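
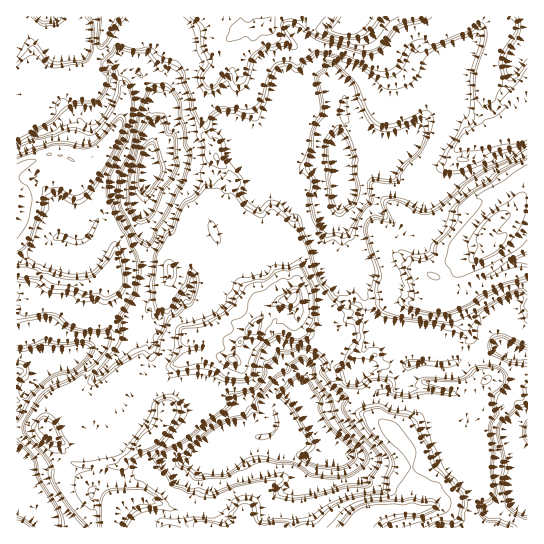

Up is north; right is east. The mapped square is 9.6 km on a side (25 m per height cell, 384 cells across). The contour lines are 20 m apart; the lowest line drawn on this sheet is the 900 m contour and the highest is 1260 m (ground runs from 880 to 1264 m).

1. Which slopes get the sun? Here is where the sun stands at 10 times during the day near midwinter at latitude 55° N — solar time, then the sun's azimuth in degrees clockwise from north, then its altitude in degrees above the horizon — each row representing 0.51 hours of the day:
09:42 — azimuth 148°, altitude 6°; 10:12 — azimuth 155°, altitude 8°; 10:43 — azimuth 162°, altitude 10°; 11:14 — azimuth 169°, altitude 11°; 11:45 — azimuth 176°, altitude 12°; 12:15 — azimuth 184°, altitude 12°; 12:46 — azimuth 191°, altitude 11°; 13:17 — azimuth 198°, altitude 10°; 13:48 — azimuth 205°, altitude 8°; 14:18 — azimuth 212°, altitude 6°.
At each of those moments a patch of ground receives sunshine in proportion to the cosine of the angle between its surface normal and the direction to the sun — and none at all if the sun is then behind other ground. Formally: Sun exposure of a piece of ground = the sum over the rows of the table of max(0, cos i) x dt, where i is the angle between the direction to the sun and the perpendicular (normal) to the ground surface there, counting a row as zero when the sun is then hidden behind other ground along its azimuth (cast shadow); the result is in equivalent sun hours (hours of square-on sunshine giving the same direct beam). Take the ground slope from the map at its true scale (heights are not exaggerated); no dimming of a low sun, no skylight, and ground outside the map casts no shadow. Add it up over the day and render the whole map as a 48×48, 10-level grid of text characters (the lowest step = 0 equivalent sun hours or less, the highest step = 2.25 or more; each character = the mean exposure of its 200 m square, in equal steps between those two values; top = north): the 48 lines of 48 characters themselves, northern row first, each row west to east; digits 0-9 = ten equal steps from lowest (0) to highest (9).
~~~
320023444743333465323322488330233655996343463313
332333334433333344333345324857657647444347853344
212333247754543333334347853479996574465885323463
110110037578754435533485444799899844546433313543
121000132234468632235444897548878545444333323321
333233333313444532375535445363665775443333333201
333333335212687446855535333323364455543333333413
333455563223555554434344333323445344333333344233
333366641135443443588664333333435433344333355323
334511100034783455645653333363234644675332220233
342000000356545435333343333445733688643331013333
300000002565535334123333333436553344322321333445
000121024754433453233333333533353333202314566410
123333336664233324523333334432333332013234431000
344333347553111223541333332133233100133455200013
324543474431000122023333333233233000333321000233
334886743320011100112333333432222410122200013321
333347532211111113332010023232001121000000232113
346333343100011133333201102222011014310123320234
354333433100101333333333311212212113433212213445
354455523210010333433333332210014433233103234354
653211132111013333433333333122123533221133332554
312333321122222333333333211223333533100233368666
000011101333332353333321000123333444322333555410
885200013334235454332000112112333233443333443368
445776554644334623332122101211223233343333337898
333445778664344303321233234331133333223333688853
456643334553474012101323685333113575688789886334
886674334333431100023204345533312358999986533334
334358998433312111332354754533223333333466534643
578878742432223455333568679633354333333333444477
653331012300022112321354799973463233333334320003
022100013013233567656357557745744533432222100000
421000030233335766776644877542111012110000011133
410002202333333333457787575677200221113431234644
100233333333300233348876212477632100000113335543
301333333333322133354553311234320000023333332358
010133333333234534888853330255654221013333445662
333123333331036459964344331126666533312333234532
677513333320265698433333233012578853321333332235
778763333315998763322211112200025774332233333234
366533221136433432210000000000000135333233334233
343433344543301000000000011000000012333013333333
346533332100130000000000332100000002333201332433
336654330011012000001123200000000000001220334223
333674433446633321121012101110000000000133367302
023457433357653310011220011101102334678645310100
103345743463333311002310000012033478767997321002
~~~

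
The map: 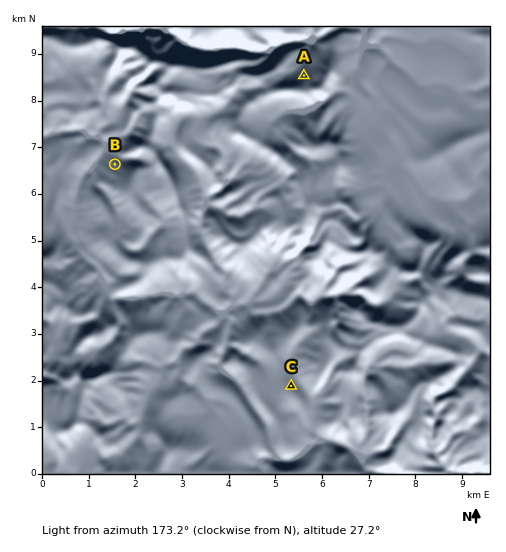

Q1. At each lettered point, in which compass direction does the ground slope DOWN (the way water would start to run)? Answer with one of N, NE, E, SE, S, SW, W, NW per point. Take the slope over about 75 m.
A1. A N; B NW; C NE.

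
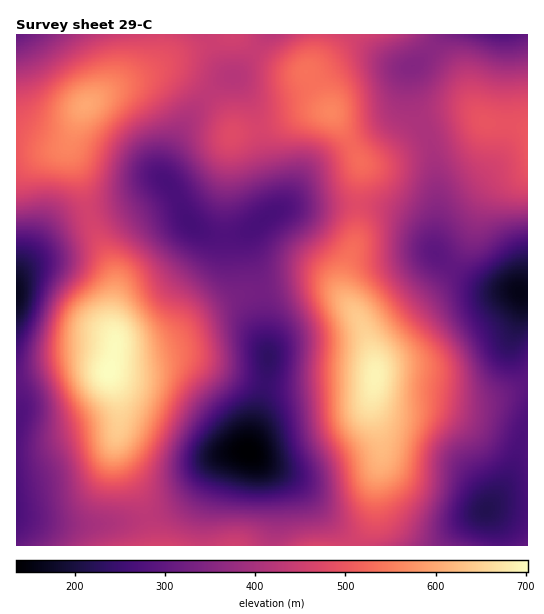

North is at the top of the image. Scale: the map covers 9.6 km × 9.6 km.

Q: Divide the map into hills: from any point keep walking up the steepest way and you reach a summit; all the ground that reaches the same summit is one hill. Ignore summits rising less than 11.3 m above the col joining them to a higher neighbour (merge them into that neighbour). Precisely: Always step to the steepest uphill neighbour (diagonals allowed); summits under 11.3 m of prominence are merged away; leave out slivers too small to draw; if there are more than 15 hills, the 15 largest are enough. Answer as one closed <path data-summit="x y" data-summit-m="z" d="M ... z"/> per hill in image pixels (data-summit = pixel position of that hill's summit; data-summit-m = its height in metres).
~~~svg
<path data-summit="375 376" data-summit-m="691" d="M367 205l-81 2-21 11-14 11-3 6 0 12 12 38 4 48 4 18-1 28-19 73 15 15 9 20 3 14 0 30-3 14 227 1 1-10-3-9-10-18 20-26 10-27 6-23 5-5 0-135-14-3-19 0-20-7-22-14-18-17-7-16-11-13-22-12z"/><path data-summit="109 371" data-summit-m="702" d="M165 181l-10 2-32 20-37 10-24 9-19 18-27 36 1 241 46 8 34 0 49-7 19-7 17-10 11-12 16-22 10-9 8-4 21-3 16-59 4-23 0-18-4-18-3-40-13-46 0-12 3-4-18 4-19 0-17-6-9-8-11-24z"/><path data-summit="86 105" data-summit-m="600" d="M209 34l-193 1 1 240 26-35 19-18 24-9 37-10 41-23-1-7 2-10 19-38 23-29 16-15 9-5-9-8-4-7z"/><path data-summit="331 112" data-summit-m="560" d="M442 34l-176 0-2 2-29 41 10 15 11 24 9 45 10 30 2 20 16-5 84 0 18 5 22 12 11 13 7 13 2-28 0-34-2-26-7-25-15-29-4-35 2-5 17-14z"/><path data-summit="527 140" data-summit-m="501" d="M527 34l-84 0-15 19-17 15-2 4 4 35 15 29 7 25 2 26 0 34-2 16 1 16 17 16 25 16 17 5 19 0 7 3 7-1z"/><path data-summit="231 135" data-summit-m="478" d="M234 77l-7 1-10 8-28 31-21 39-5 17 1 7 13 17 11 24 9 8 17 6 19 0 14-4 29-20-1-20-10-30-9-45-11-24z"/><path data-summit="162 545" data-summit-m="461" d="M247 451l-14 2-14 5-10 9-16 22-11 12-17 10-19 7-49 7-34 0-46-8-1 28 255 1 4-15 0-30-3-14-9-20z"/><path data-summit="527 545" data-summit-m="301" d="M513 505l-20 1-6 5 10 16 4 19 26 0 1-39z"/>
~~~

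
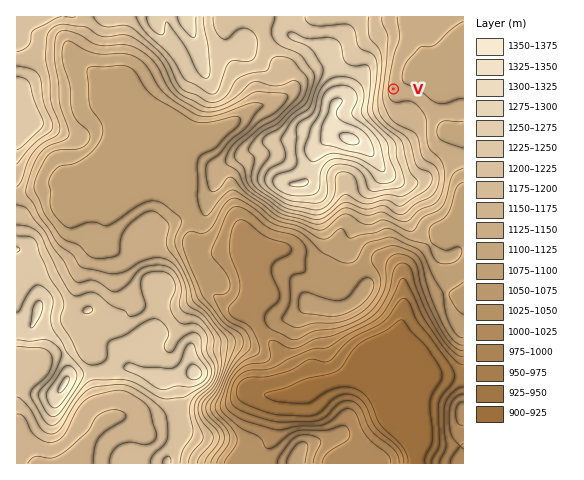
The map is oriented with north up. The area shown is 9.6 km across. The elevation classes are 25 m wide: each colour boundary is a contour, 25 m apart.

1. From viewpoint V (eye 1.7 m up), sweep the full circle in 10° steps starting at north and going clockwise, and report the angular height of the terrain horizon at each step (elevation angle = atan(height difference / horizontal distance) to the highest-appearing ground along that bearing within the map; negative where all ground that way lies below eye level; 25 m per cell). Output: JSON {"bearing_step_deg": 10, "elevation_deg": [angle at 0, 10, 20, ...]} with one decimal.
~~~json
{"bearing_step_deg": 10, "elevation_deg": [1.4, 0.4, -0.3, -0.2, -0.2, -0.4, -0.5, -0.5, -0.5, -0.5, -0.4, 0.1, 1.1, 2.0, 2.6, 2.8, 2.9, 4.2, 5.9, 7.3, 8.5, 9.4, 9.6, 9.0, 10.2, 11.5, 12.3, 12.8, 12.9, 12.6, 11.9, 10.7, 9.2, 7.2, 5.0, 2.8]}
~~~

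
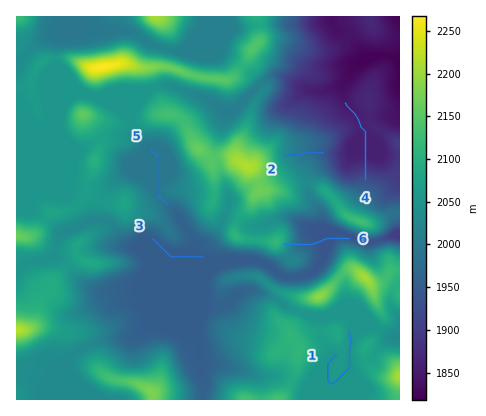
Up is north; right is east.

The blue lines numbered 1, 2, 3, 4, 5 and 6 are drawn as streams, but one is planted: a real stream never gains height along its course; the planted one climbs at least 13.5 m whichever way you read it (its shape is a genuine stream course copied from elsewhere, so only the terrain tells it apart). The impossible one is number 6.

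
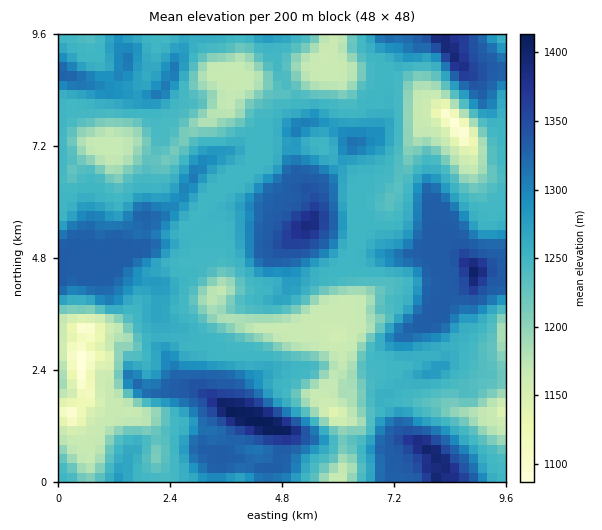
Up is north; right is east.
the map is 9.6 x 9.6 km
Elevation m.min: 1085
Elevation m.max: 1415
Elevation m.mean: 1260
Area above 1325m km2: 16.2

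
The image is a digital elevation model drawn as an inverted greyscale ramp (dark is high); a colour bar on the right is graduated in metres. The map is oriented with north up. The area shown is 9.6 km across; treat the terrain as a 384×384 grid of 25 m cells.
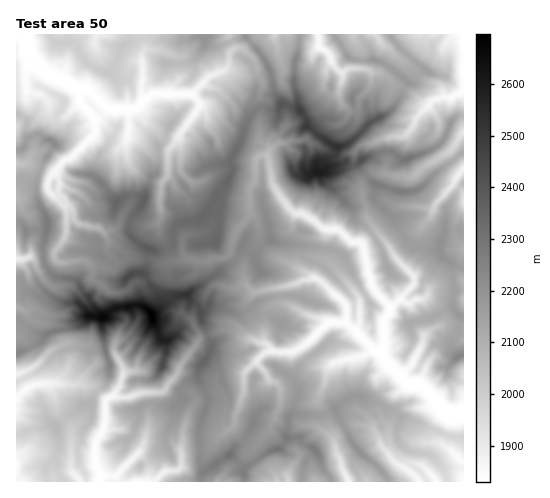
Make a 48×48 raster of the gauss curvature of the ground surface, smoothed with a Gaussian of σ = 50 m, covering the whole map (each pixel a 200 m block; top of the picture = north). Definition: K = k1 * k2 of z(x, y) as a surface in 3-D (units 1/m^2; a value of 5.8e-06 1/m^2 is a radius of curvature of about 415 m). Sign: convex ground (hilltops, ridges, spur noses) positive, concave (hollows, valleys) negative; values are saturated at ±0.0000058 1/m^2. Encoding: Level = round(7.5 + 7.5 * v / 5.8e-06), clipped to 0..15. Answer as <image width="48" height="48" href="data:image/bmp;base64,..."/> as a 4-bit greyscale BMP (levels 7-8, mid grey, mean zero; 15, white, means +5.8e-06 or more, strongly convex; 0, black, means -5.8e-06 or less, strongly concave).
<image width="48" height="48" href="data:image/bmp;base64,Qk32BAAAAAAAAHYAAAAoAAAAMAAAADAAAAABAAQAAAAAAIAEAAATCwAAEwsAABAAAAAAAAAAAAAAABEREQAiIiIAMzMzAERERABVVVUAZmZmAHd3dwCIiIgAmZmZAKqqqgC7u7sAzMzMAN3d3QDu7u4A////AGh3eJhnZXaViBd4aWmGm4eIyViIh1SXeYl4eIaHZo9qjJeJh3eIdXd1mIh5mWqHhXeHd4h3iGJW9Xd3hYZpdmW3p3d5h3d4iJh4eFZpipuIjXZ4mIh6uZq3h5eXiHeWqHeHh4d4qnd3Vod3h1d4R4Vlindoh4l4eGd3mIZ4Wjh3d1iIeHh3dZZ3hHd4h3hHaJeIdni3Z2iHeJiIh4l4h5eHd4d3eXp5mJd3d4eF3Id3h3eHdoiHeHdml4eId4l4d3mneIibZ3pWZ3h3iHiIdniJd3h1ZtV3ZTi2d4cGkKl5eHhoiIR5Z4d3iIhk2GV6iqlqlniGYfKFaGh4iHdpd4h3eHW7eHiINmV3d4d63ElIWEaHdn9pd3eFeXe1d4ZYu1eZiHep8WhviXyXdnYfg3Zul4mIcWaOO/dmiIlg9tlwZrhod3sHXWZ3iHNHX4aXn5OZaGhwPZZ4iFqJh28rhWhobJRXiEqlZYiHi4ey9nV2yn0Ih2lq2HaPqIeHZ9t5dnd5MXe2hmiTl3JId3hmiPZkY3aIjFcqZpeIiH8fim33h42ZiIdniJVNFJuXe2eGeVd3elZlImLDbnJ2eHd3eFis5njie6lmhpd3Rdl2mGh2RaWneHiXZpipV5OiBpmHdoZ3uGVrlIZ3d/aHh3Z3eJp0qGGKgz2neqaFiGt3T3dJl4Y5h3qIiWt3p5eIr0R2drRXV3Z3mKp3eId6iHioiVdoeJlrqqWHd6pDx3d3dnRIdoeXZod4hmh4eHiHlnZ4h49Hq5eHd4end3iHV3d4h3d3jHd3mZd4iJKHOVeHd3eWd5hud4dZd4dYml52eHd4h3hpiqqleJiHeHeHiJiIhopaJHQnd3d4eldrg1aHV1d4h3h3eHd3cekI2rV4d3dne3qLoW92p3d2V3eHd3iIa5maZWmHh4qHhnaHbGd5p4ppp4h3h4h3kJaXiZSHd3OopodbZ6d3mE2qh3d3aHi3qYaHKId4eIeGl3cvlnhzaHhluYl4h4dadmaSh5mWeHiJUJdYVJiZx4cHWUiXmHdVer2YiJKIh8iHnIgZivmHhqeLdat3aXeWfpe6lkeYd2eHaFdedqdWeHiEeHiHdXl3aYbGSD9XfKh2UbeAx2eGp4h1pohmeIemZ8hyh5c1hnd3j3hf9mekeYeWbHfpeIhniQ53pVumiXaHcpWHZXaHaJZ2WId1iHd3ItJIeVaIiHeIXWh3aKeGuWh4yYiXdoiKrHx4p6qHaofG9LZ4aGeFhXh3h4Z4eoZmdsaIdmSqZ4VlcnmZfHiHZld4h/SXdnd48Ld3eVlcV3int3d3eFd3mrZ3h2L1eJdkd3hyfKWIhWeHaHe3d3iHh4ZYdNGJeHm02GeNWJd3hciJg3Z4d3mIh5eIiXloh4VkiHh73Lh2d3O16Id3eXd3d4mJhmZ4pneJhFVmBUd1eHmXeId3eXd3d3l5h4Z3WphXe8n7nzTXd2hnhndplneYiIdneIiYeZmGd0mkNYd5aIh7Z3eJeIhYhoVoaWnJINRmpnlLqJc7mYd3eA=="/>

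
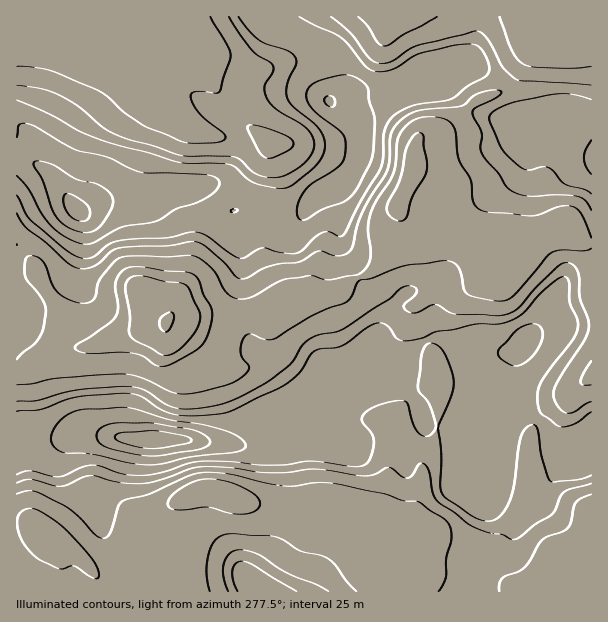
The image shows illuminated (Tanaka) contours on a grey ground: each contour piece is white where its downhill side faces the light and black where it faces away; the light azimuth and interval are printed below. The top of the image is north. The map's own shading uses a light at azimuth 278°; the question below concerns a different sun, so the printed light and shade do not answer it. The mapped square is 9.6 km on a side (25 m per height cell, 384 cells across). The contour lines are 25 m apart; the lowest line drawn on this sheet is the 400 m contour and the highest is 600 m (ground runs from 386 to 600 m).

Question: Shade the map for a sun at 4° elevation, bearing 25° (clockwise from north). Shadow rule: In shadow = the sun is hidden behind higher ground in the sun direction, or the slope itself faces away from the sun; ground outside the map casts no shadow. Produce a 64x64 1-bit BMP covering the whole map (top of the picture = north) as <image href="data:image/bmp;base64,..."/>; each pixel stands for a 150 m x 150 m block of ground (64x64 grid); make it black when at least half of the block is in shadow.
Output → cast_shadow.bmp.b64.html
<image width="64" height="64" href="data:image/bmp;base64,Qk0+AgAAAAAAAD4AAAAoAAAAQAAAAEAAAAABAAEAAAAAAAACAAATCwAAEwsAAAIAAAAAAAAA////AAAAAAABgAB/8AAAAAkAAP+AAAAAEAAA/wAAAABgAAD8AAAAAMAAAPAAAAAAwAAA4AAAAAAAAAMAAAAAAAAAD8AAAAAAAAB/wAAAAAAAAD+AAAAAAAAADgAAAAAAAAAAAAAAAAAAAAAAAAAAAAAAAAAAAAAAAAEAAAAAAAAAf/gAAAAAAAD//gAAAAAA////AAAAABz///+AAAAAHv///8AAAAAf////8AAAAB3//8P4AAAAAR//AHgAAAAAAf+AAAAAAAAB/8AAAAAAAAf/4AAAAAAAA//wAGAAeAAADwAA8AD8AAAAAABwAf4AAAAAACDB/wYAAAAAAcH/BwAYAAAAAP8HADgAAAAAAD4AEAAAAAAAPAAAAAAAGAA+AAAAAAAAAA4AAAAAAAAADgAAAAAAAAAOAAAAAAAAAAwAAAAAAAAAAAAAAAAAAAAAAYAAQAAAAAADwgHwAAAAAAf///wAAAAAB////gAAAAAP////AAAAAA////kAAAAAH///4ADAAAA////AAOAAAB///AAAwAAAP/8AAAAAAAD/8AAAAAAAAP/AAAAEAAP8/4AAAB4AD///AAAAPwAH//4AAAA/gAD//AAAAD/wA/8AAAAAH/4f/gAAAAA///8AAAAAAD///gAAAAAAPx/8AAAAAAA+D/gAAAAAAHwAAAAAAAAD+AAAAA=="/>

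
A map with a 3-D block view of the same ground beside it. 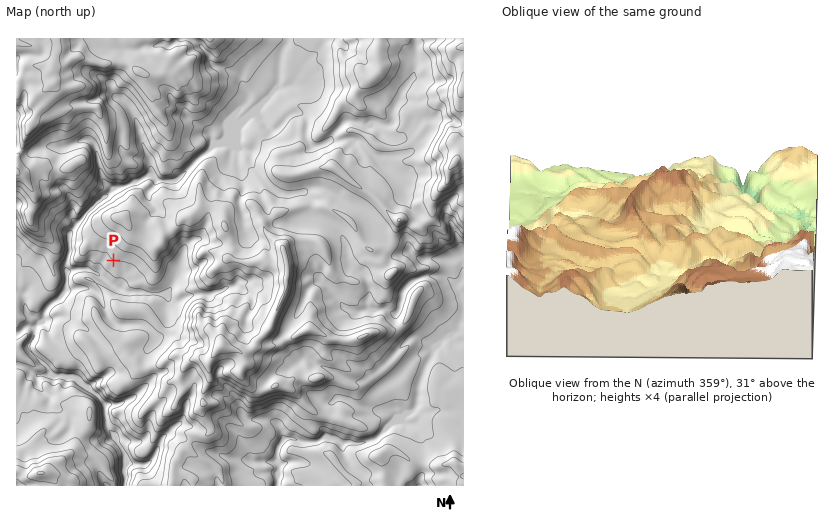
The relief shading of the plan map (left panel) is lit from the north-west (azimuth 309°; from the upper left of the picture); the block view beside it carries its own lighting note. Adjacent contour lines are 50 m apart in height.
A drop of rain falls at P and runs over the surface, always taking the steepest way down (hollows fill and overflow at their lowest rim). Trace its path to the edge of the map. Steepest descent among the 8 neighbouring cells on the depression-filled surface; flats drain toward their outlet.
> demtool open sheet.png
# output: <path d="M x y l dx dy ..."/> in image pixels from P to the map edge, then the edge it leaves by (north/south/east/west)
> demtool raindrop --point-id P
<path d="M113 260l-3 4 0 4-8 9-13-7-15 0-1 1-5 0-1 13-1 1-2 8-8 8-3 1-8 10-2 7-8 8-1 10-5 7 0 5 4 5 15 14 1 4 6 5 7 0 6 2 6 0 13 11 7 2 10 11 1 2 1 20 5 8 7 7 0 3 7 11 0 31"/>
exit: south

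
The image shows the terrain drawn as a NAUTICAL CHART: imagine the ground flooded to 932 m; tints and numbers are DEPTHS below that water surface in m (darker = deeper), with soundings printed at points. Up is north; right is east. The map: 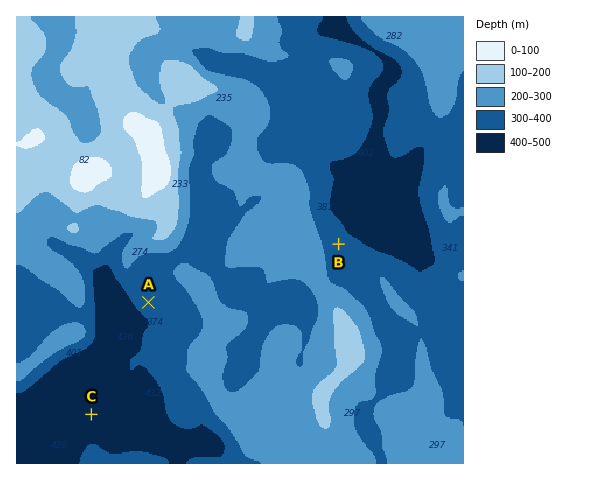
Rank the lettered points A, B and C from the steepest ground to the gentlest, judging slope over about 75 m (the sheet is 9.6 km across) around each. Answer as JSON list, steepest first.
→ ["B", "A", "C"]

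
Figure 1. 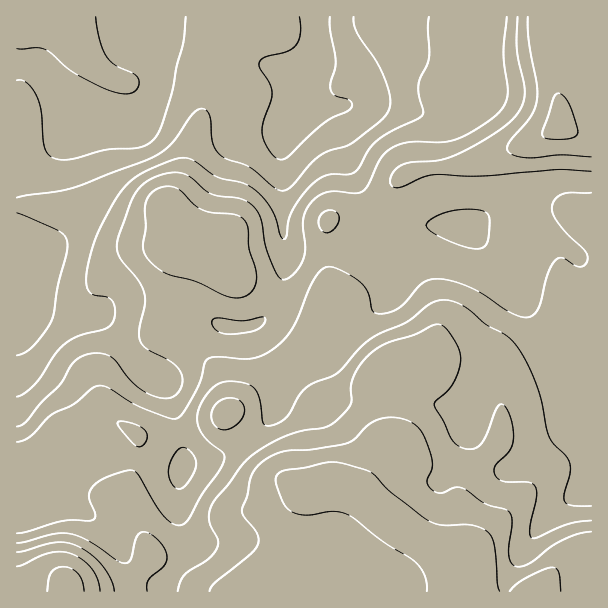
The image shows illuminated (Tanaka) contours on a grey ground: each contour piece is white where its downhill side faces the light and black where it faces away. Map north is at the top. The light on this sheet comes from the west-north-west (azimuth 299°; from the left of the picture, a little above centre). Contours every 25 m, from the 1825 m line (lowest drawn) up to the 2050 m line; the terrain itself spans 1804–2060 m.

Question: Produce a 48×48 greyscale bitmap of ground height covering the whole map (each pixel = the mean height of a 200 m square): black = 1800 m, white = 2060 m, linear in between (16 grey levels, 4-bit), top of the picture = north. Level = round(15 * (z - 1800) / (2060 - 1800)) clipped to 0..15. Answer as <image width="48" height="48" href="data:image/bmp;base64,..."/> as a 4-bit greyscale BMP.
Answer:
<image width="48" height="48" href="data:image/bmp;base64,Qk32BAAAAAAAAHYAAAAoAAAAMAAAADAAAAABAAQAAAAAAIAEAAATCwAAEwsAABAAAAAAAAAAAAAAABEREQAiIiIAMzMzAERERABVVVUAZmZmAHd3dwCIiIgAmZmZAKqqqgC7u7sAzMzMAN3d3QDu7u4A////AN7v/uy7qqq7zM3dzMzMzMzN3u7t3e7tzN7v/ty6qqqrvMzczMzMzMzd3u7u3N3d3N3u7cuqqqqqq7zMzMzMzM3d3u7uy7zd3bzNzLqqqqqqqrvMzMzMzd3d3u7ty7vMzZqruqmaqqmaqrvMzMzN3d3d7u7ty6q7zIiZmZmaqpmaq7vM3d3d3d3d3d3dy6qqu4iIiZmZmYiaq7zN3d3d3d3d3MzMy7qZmYiIiJmZmYiJq7zN3d3d3d3czMzLu7qZmIiIiJmZmIeImrzN3u7u3d3MzMy7uqqZiIiIiImZmHd4mrvN3d7u3dzMy7u6qqqpiIiIiIiJiHd4iavM3d3d3d3My7uqqqqZiIiId4iImId4iZq7zMzMzN3My7qqqqmZiHiIiIiJmIeImZmqu7u7zM3Mu6qqqqmYiGeIiIiZmIeJqqmZqqqrvMzMuqqqqqmYiFZ4iIiYiHeJq6qYmaqqu8y7uqqqqqmIiFVneIiId2d5qqqYiaqqq7u6qqqqqpmIiEVmd3h3ZmZ4mqmIiJqqq7qqqqqqqpmIiERWZ3d2VVZniZiIiImaq7u7uqqqqpmIiDRFZnZlVVZniIiIh4iJq7u7u6qqqZiIiDNFVmZlVmZ3d3d4iHeImru7u6qqqZiIiDM0VVVVZmd3dmZ3eIh4iau7u6qZmYiIiDMzREVVZnd2ZmZmeIiHiJmqqqmZmIiIiDMzRERVZndmZmZmd4iId4iZqqmYiHeIiDMzRERFZmZmZmZmZ4iIh3eImZmId3d4iDMzRERVZmZmd3dmZ4iIh3d4iIiHd3d4dzMzNEVVZnd3eId2ZniId3d3iId3Znd3dzMzNFVWZ3eIiIh2ZneHd3d3d3dmZnd3dzMzNFVmd4iIiId2Vmd3ZmZ3dmZmZmd3dzMzNEVmeIiIiIdlVWd3ZmZmZmZmZmd3dzMzM0VmeIiIiIdlRWd3ZmZmZmZmZmd3dzMzM0VWeIiIiIdlRXd3ZmZmZmZmZmd3dzMzM0RWeIiHd3dURWd3ZmZmZmZmZmd3eDMzM0RWeIh3ZmZURGZ2ZmdmZmZmZmd3dzMzMzRFZ3d2VVVDNFVmZnd3dmZmZmd3dyIiIjM0VmZlVEQyI0RVVnd3d3d3d3d3dyIiIiIzNFVUQzMiIjRERWd3d3iIiIiIiCIRESIiIzREMyIhEiMzRWZ3d3eIiZmZmSIREREREiMzMiIhESIjNFVmZmZ4iZqqqiIRERERESMzMiIRERIiI0RVVVVneJqqqiIRERERESIzMyIhERESIjRERFVWZ4mrqiIRERERERIzMyIhERERIiNERVVVZ4mqqSIRERERERIjMiIhERERIiNEVVVVVnmqqRERERIiERIiIiIhERESIjNEVVVVVnmqmREREiIhERIiIiIRERESIjRERVVVZ4mZmRERIiEREREiIiIRERESIzRERVVVZ4mZmSIiIiERAREiIiIiIRESMzRERVVVZ4mZmSIiIiEQABEiIiIiIREiMzRERVVVZ4mZmSIiIiEAABEiIiIiIhEiMzRERVZVV4mZmQ=="/>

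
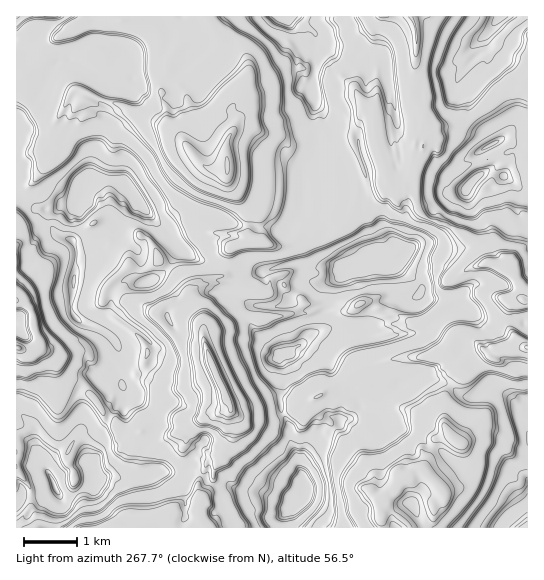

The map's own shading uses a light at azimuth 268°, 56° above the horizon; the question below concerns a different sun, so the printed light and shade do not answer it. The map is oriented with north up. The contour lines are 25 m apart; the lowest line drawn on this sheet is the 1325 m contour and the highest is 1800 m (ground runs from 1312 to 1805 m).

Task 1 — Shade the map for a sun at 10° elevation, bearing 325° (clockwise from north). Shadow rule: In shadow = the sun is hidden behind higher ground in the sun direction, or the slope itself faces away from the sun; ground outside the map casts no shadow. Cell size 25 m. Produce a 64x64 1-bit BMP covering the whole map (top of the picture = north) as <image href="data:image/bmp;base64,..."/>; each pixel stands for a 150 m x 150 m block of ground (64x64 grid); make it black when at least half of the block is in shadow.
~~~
<image width="64" height="64" href="data:image/bmp;base64,Qk0+AgAAAAAAAD4AAAAoAAAAQAAAAEAAAAABAAEAAAAAAAACAAATCwAAEwsAAAIAAAAAAAAA////AAAAAAAAAAABAAIP/gAAAIPwAA//AAAAgfgAx/8AAACf+AHDfwGAAB/4AMB/yYAAf/gAAD9AgAB/+AAAPkGD4H/4AAA/wcfEH/gAAP9h4AYP+AAB22CABx/gAADbYAAD/+wAABoHAAHf7gAAGgcAAH1HwAAaA4AAFQPAAAVjgAAQAAAAB/8AAAAAAADn/wAAAAAAAf//wAAAAAAAf3/gAAIAABg/++AAAoAAeB8aAAAv4AAAB4gAAD/wAAAAAAAAf/gAAAAQAABX/AAAABAAAAHwOAABMBAAADh4AAO0MAABiBgAAy4AAAeAAAGADgAAgAAAA4AOAQCAIQABjAcBwAJz8AA5hQBgD//8AHGBAAA///8AAIAAAB+P/8AAgAAAAAH/8AACAAAAAH/8AABAAAOAH/wAAAAAfcAHsAAAAAD8wAGAAA+AA/xAApYAB8AH/kAAP4A/wAo+QAA/wB/+ADxAAD/AD/wAFAAAH+wHwAAWAAAfkAPOABbgAB/AAewAF8AAB/AA4AAXQAAG+AAAABMAAAT4AAAAAwAAAHwBAAADAAAAP4BgAANgAAgPAAAAAkAADgIAAAACUAAOAAAAAAJwAA4AAAAAAhgAHwAAAAAAAAAfAAAAAAAAAD+AA8AAAAAAP4AH/wAAAAQvwAH+AAAAAC/gAAAAAAAAJ/AAAAAAAAYHsA=="/>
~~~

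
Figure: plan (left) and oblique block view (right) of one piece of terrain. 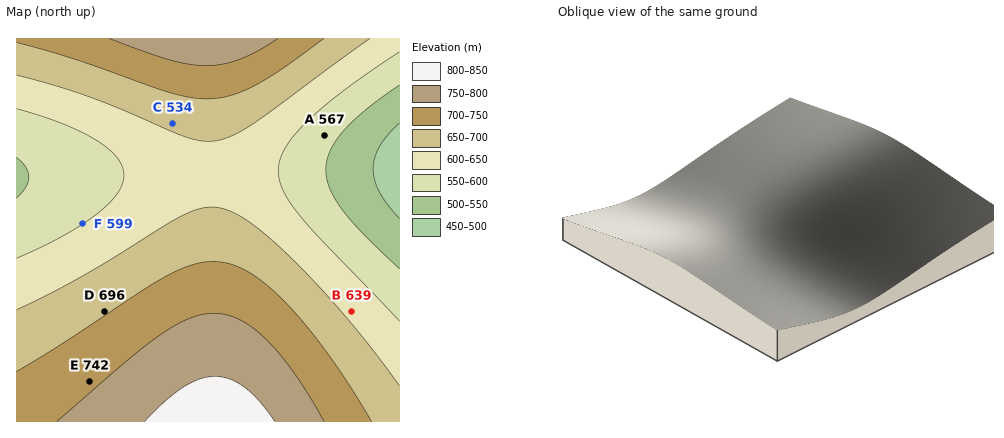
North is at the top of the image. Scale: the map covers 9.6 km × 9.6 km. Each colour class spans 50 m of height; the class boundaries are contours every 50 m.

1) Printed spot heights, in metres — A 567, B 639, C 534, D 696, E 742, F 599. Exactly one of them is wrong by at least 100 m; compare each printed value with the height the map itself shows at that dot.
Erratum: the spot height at C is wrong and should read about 659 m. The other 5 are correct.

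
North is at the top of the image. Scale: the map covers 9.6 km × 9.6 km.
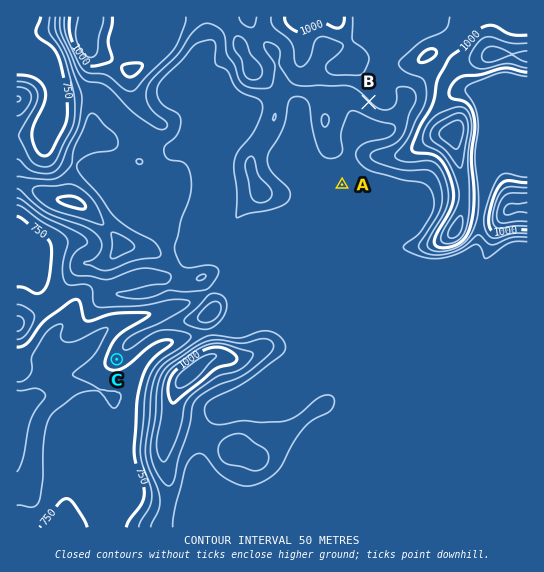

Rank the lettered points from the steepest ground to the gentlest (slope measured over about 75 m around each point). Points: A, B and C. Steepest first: B C A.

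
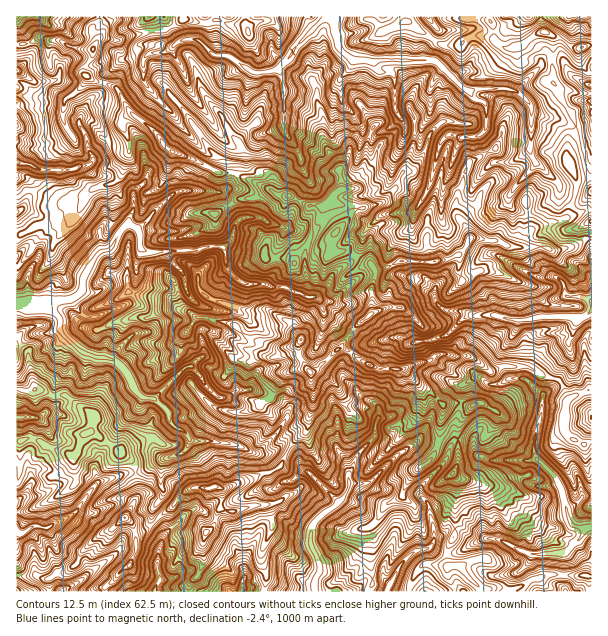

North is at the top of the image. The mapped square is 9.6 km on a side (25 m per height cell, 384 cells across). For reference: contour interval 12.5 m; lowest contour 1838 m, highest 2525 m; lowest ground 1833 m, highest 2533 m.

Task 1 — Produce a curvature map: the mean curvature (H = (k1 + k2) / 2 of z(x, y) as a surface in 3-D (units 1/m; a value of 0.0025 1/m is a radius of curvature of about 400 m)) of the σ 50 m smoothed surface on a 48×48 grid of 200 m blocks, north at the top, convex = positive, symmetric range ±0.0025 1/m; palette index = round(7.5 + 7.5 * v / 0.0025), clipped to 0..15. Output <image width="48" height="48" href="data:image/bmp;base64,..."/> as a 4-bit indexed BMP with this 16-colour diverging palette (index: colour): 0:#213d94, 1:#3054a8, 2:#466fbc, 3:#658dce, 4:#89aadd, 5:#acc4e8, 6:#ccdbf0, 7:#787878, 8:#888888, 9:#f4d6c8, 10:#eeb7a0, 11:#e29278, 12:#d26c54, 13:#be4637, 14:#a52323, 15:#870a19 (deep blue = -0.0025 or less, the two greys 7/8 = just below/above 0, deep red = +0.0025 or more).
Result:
<image width="48" height="48" href="data:image/bmp;base64,Qk32BAAAAAAAAHYAAAAoAAAAMAAAADAAAAABAAQAAAAAAIAEAAATCwAAEwsAABAAAAAAAAAAlD0hAKhUMAC8b0YAzo1lAN2qiQDoxKwA8NvMAHh4eACIiIgAyNb0AKC37gB4kuIAVGzSADdGvgAjI6UAGQqHAFWkWd6FYIqnZlaoh1iFa2TIZoe6q7ikiZyrwzf8tGKLaYO6VXV5mlKbaopkUnzMzVtXqWJvYIiqeEbHS4RZelkMupqbu1dlWluEnJkawXasd2bGlzWHiXlwGXSMgSVFWTiXiNxYxTl9lmeLlSrKmIS4ZtcxCKiIdlESdZvKikONxGdcVifKu5SLOYhai4mZVMylJVWtZdYlmsh3llFId7VtCphYl4pUe0nLoLpsk31VZlnN2Ykza8vIF5Z5iJujaYZoyBiIuRr//oUgv+OjdVWwyGeam4aAtLWnilQ3eHeWpd25FQaxg1upD/uZmawzi5ZnqEqIhlmEhpeM8D+xTwTfsOdmZEMcS4eJqWe6dUFZuGIk0spWCfMX14cGRmHJa8mmeYmZid8CESaWiccMgH5RineKqYHou5tJqZdZimA5mXZmebY8tZu2WndIa4DKhgA4V6p1XgmZi7mMGMgq9gOaTFo3+6CMhYxHq6mYRxZ66nvIM9krhTlKbovtp6J7hbyqp4p0M32uAWZ4SMdcI0ppuGeXiqFKu3uWo4yCbgTwr0V4c/aTRnesY0VCFAmqalqGtXpDqOAHy3pHq+xDj//4OGRtq7yJSniFhDJGiI9ALKq7akrG/Gh9/e3XaYiHKqx1RIV5qZuSyph5rlPtMTgAObd4VpilW8RVaveiM1/wZohkXsJ6pkFXcCyXtNmITXvEilvcxkOq/cVoqJJ3/Xd/zkRFMRNXNVVWl8Q3aJ3jFYrNqbSGTu34UCEyWISJtmVlRFrXiKwM3Ji2sgFne1e3C8iGiIljRGlXtJJpZnsvWRAABpeWfTtVM+1Vi/3yqIe3hF2pW/KPQCul7HpLaZEhU4m7yRME5cHKdTpcV3j78N3qqnqFjXz//qhZQpWMWWl6h0NOAgAAIInHiXmqa2ZjR5tTjcv7x6d6mHkeLf/6lBnbZ3mmSnVXlly7p4Z1ipqIqkdSN5g4+Q5wFnebc5lmpGl1p5mHVVeIi5Sh0I396xALp4homSRS47h1dHd5qYeYiYbC1Aq5muyJucuXituAtLenRtdmmKiambugf3AAEWerySTLpmqnNceKccmEpaqmi3e4RsiY2qp6VxeIeHecClwruDlGqCAgECqMUrSOuJi5sXvbamPdKh9zV4NqpqvLrQeuCN/Ud1aIkqZ8SaGpiB7LpkialpmHxop7GvcohaZ3JYtMV/gp4GIpx1eJl1d40La2j4NrSYlkCZtZSzoI50lQ6EaImGhrgmmr51LmW2jZCZpnG/E9LtzB21Zmp5hqlHeNVRyDyIXZGoxR18D5O3ZTzDWZl5iK2TXnUdo7h7TIFZo41rDJO5JGUjmKmqRTO7rlK8crdaWLOssnd3StWSimWGupVCm0jpR4K7OLuUEiabuFZmd3smZ6mpSWa3W1NrZHRnT4EijnJdp0REQzFKlneIaEl9a62dalZTKQZ52WcolHuah4rLppqqd4zl25OJt5q8YlmZxnxUlWWbmLo2eJZ4zaaFZFZ7qnWI3bupq8hlVoyom6KqqMmldkeA=="/>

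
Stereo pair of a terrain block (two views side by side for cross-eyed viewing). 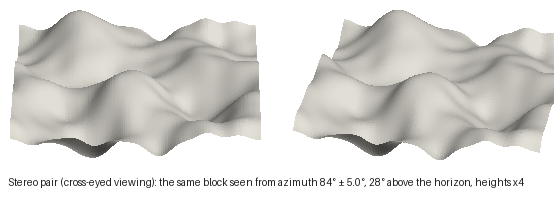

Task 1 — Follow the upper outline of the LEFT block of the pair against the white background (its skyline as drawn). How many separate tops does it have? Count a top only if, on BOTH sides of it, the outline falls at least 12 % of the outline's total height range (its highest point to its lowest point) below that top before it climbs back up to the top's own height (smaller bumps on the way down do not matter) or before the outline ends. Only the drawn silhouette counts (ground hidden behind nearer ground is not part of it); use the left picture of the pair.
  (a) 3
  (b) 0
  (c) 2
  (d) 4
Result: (c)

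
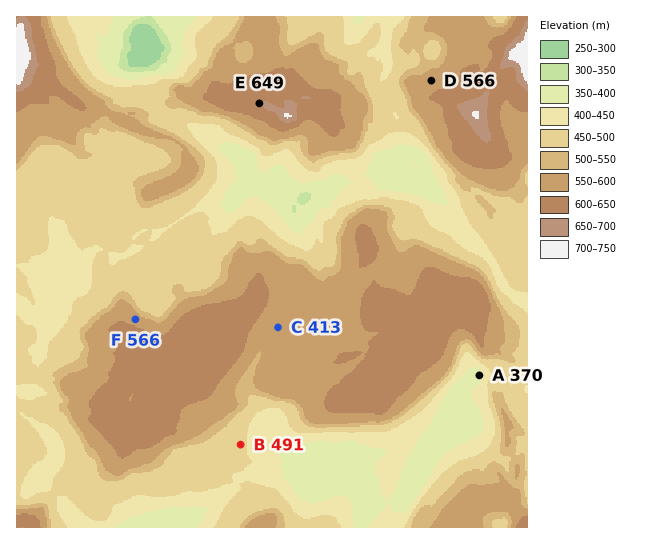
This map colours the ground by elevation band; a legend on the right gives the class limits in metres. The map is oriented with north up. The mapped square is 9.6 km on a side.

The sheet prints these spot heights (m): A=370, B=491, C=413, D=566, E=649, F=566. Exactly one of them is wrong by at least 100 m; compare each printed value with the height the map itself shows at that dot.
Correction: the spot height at C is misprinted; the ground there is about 563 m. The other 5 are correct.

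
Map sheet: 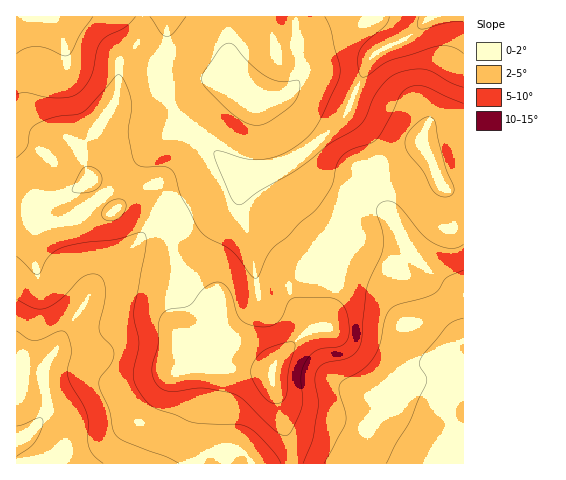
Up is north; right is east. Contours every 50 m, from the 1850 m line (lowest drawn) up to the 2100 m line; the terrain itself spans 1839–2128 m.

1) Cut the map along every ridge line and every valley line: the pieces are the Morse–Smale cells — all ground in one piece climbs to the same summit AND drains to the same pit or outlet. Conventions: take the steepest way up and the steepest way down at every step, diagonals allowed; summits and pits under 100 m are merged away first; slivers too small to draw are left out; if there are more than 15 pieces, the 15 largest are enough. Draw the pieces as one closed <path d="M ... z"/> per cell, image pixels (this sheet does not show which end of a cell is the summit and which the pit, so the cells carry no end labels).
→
<path d="M463 16l-234 0-1 54 6 14 11 14-20-14-14-5-19 1-31 6-42 14-37 45-1 10 9 25 25 31 15-14 7-4 9 0 8 5 11 13 6 16 6 36 9 24 9 9 14 7 9 8 0 32 5 15 5 8 11 4 33 3 6-15 22-21 14-8 12-2 7-34 9-23 0-7-5-14 3-31 20-52 23-3 34-16 7-1 17 37 12 8 11-1z"/><path d="M89 179l-12 10-14 7-23 6-13 6-11 1 0 254 276 1-2-20-9-26-8-34 0-10-41-6-8-7-6-18 0-32-9-8-14-7-9-9-10-29-6-36-7-14-13-14-13-1-12 7-10 11z"/><path d="M424 146l-7 1-27 14-31 6-6 21-13 30-3 31 5 14 0 7-9 23-7 34-12 2-9 4-31 32-1 19 10 42 7 18 3 20 171-1 0-271-15-2-8-7z"/><path d="M228 16l-211 0-1 192 11 0 13-6 23-6 14-7 13-10-9-24 0-8 28-37 10-10 50-16 34-5 18 2 21 13-8-10-6-14-1-13 3-29z"/>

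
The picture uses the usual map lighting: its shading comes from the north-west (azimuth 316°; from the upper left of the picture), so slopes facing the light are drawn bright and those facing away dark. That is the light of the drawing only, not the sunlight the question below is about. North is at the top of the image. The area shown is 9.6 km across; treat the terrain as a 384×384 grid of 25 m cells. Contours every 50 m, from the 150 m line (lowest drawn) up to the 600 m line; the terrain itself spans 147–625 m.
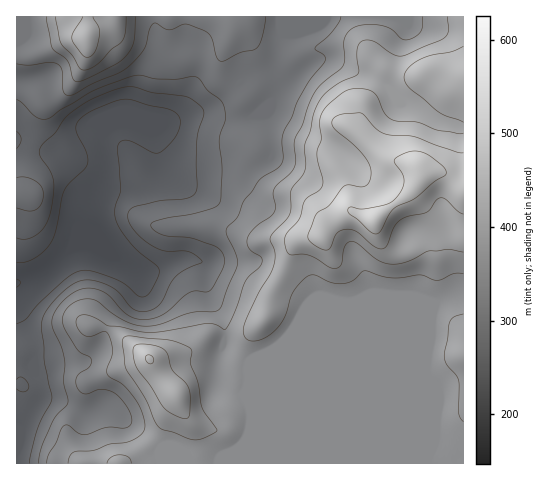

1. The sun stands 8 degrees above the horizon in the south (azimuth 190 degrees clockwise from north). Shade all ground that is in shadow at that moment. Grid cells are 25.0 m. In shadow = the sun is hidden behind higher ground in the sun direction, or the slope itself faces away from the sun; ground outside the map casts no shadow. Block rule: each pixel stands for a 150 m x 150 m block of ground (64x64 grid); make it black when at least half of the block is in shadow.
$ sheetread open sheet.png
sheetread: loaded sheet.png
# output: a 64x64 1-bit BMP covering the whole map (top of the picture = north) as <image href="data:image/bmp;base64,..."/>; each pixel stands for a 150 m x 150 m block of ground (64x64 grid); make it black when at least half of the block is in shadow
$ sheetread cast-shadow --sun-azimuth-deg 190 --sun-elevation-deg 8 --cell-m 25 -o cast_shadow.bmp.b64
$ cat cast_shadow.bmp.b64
<image width="64" height="64" href="data:image/bmp;base64,Qk0+AgAAAAAAAD4AAAAoAAAAQAAAAEAAAAABAAEAAAAAAAACAAATCwAAEwsAAAIAAAAAAAAA////AAAAAAAAAAAAAAAAAAB3AAAAAAAAAH+AAAAAAAAAZ8AAAAAAAAAHwAAAAAAAAAOAAAAAAAAAAAAAAAAAAAAAAAAAAAAAAAAAAAAAAAAAAAAAAAAAAAAAAAAAAAAAAAABgAAAAAAAAAGAAAAAAAAAAQAAAAAAAAAAAAAAAAAAAAAAAAAAAAAAPAAAAAAAAAD+AAAAAAAAAf8AAAAAAAAD//AAAAAAAAf/+AAAAAAAH//4AAAAAAf///gAAAAAB///+AAAAAAH//8QAAAAAAf//wAAAAAAA///AAAAAAAD//8AAAAAAAH//wAAAAAAAP/+AAAAAAAA/wAAAAAAAAB8AAAAAAAAABAAAAAAAAAAAAAAAAAAAAAAAAAGAAAAAAAAAAAAAAAAAAPgAAAAAAAAAYAAAAAAAAAAAAAAAAAAAAAAAAAAAAAAAAACAAAAAAAAAAYAAAAAAAAAAAAAAAAAAAAAAAAAAAAAAAAAAD4AAAAAAAAA/wAAAAAAAAH+AAAAAAAAB/wAAAAAAAAH+AAAAAAAAAfgAAAAAAAAAAAAAAAAAAAAAAAAAAAAAAAAAAAAAAAP4AAAAAAAAA/gAAAAAAAAD8AAAAAAAAAHAAAAAAAAAAABwAAAAAAAAAf4AAAAAAAAA/wAAAAAAAAB/AAAAAAAAHB4AAAAAAAAcAAAAAAAAAAAAA=="/>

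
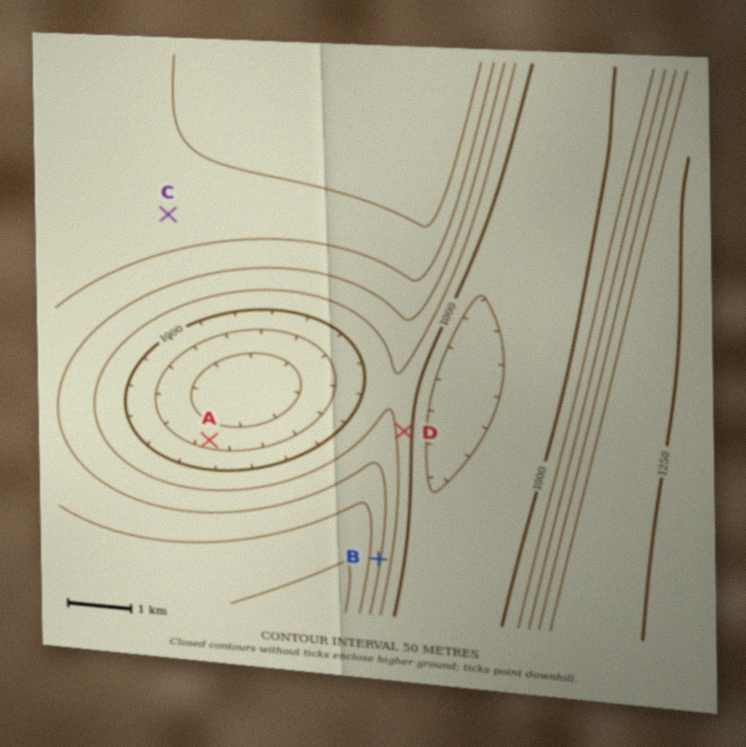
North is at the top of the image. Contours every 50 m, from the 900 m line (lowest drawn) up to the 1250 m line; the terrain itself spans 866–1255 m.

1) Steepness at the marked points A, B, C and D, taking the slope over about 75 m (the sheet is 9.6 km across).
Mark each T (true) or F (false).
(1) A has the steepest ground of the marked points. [F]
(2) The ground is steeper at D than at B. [F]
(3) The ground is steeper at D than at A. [T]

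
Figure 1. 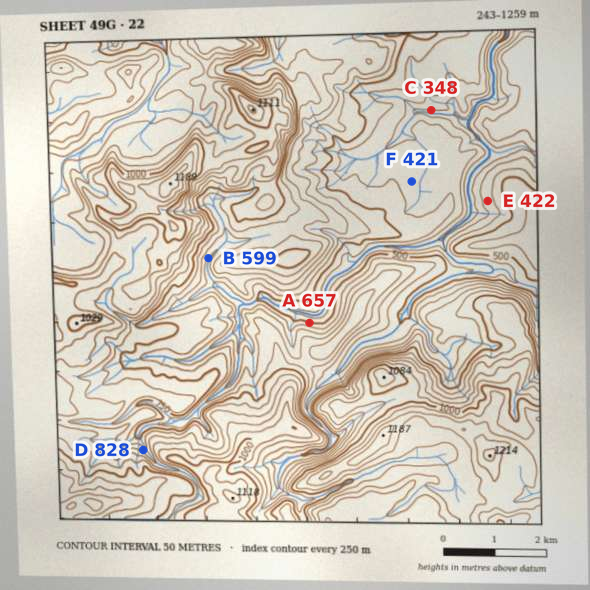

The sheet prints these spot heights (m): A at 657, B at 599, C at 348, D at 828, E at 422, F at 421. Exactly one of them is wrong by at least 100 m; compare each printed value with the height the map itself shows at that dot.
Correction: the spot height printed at A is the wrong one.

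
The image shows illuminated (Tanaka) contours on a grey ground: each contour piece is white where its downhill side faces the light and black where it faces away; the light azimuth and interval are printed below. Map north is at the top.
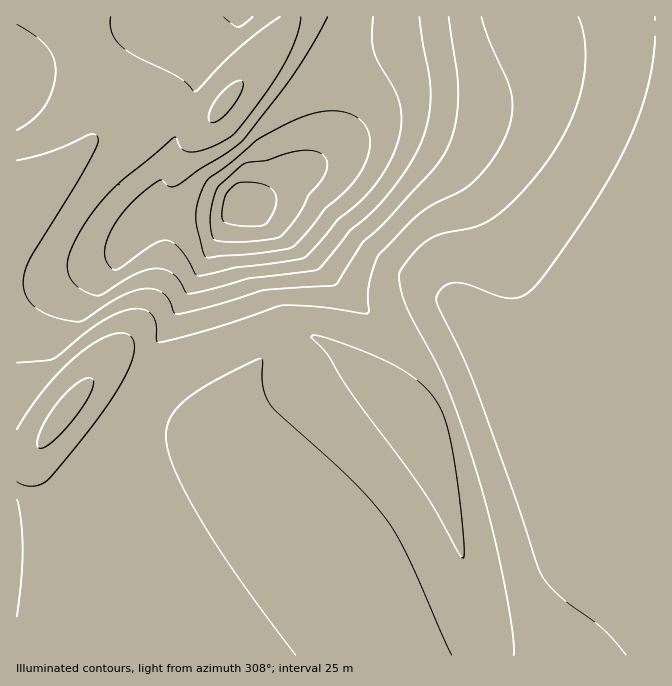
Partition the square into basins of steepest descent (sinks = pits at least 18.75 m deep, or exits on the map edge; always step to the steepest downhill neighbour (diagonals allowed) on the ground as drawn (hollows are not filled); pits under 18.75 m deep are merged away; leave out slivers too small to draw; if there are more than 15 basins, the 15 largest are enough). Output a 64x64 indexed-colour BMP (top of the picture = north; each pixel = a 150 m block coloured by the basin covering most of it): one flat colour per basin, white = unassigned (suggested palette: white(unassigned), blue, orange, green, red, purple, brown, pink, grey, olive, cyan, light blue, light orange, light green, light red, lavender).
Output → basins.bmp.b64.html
<image width="64" height="64" href="data:image/bmp;base64,Qk12CAAAAAAAAHYAAAAoAAAAQAAAAEAAAAABAAQAAAAAAAAIAAATCwAAEwsAABAAAAAAAAAA////ALR3HwAOf/8ALKAsACgn1gC9Z5QAS1aMAMJ34wB/f38AIr28AM++FwDox64AeLv/AIrfmACWmP8A1bDFACIiIiIiIiIiIiIiIiIiIiIiIiIiIRERERERERERERERIiIiIiIiIiIiIiIiIiIiIiIiIiIREREREREREREREREiIiIiIiIiIiIiIiIiIiIiIiIiIhERERERERERERERESIiIiIiIiIiIiIiIiIiIiIiIiIhERERERERERERERERIiIiIiIiIiIiIiIiIiIiIiIiIiEREREREREREREREREiIiIiIiIiIiIiIiIiIiIiIiIiERERERERERERERERESIiIiIiIiIiIiIiIiIiIiIiIiIRERERERERERERERERIiIiIiIiIiIiIiIiIiIiIiIiIREREREREREREREREREiIiIiIiIiIiIiIiIiIiIiIiIhERERERERERERERERESIiIiIiIiIiIiIiIiIiIiIiIhERERERERERERERERERIiIiIiIiIiIiIiIiIiIiIiIiEREREREREREREREREREiIiIiIiIiIiIiIiIiIiIiIiERERERERERERERERERESIiIiIiIiIiIiIiIiIiIiIiERERERERERERERERERERIiIiIiIiIiIiIiIiIiIiIiIREREREREREREREREREREiIiIiIiIiIiIiIiIiIiIiIRERERERERERERERERERESIiIiIiIiIiIiIiIiIiIiIRERERERERERERERERERERIiIiIiIiIiIiIiIiIiIiIREREREREREREREREREREREiIiIiIiIiIiIiIiIiIiIRERERERERERERERERERERESIiIiIiIiIiIiIiIiIiIRERERERERERERERERERERERIiIiIiIiIiIiIiIiIiIRERERERERERERERERERERERERIiIiIiIiIiIiIiIiIRERERERERERERERERERERERERESIiIiIiIiIiIiIiIRERERERERERERERERERERERERERIiIiIiIhERERERERERERERERERERERERERERERERERESIiIhEREREREREREREREREREREREREREREREREREREREiIhERERERERERERERERERERERERERERERERERERERERIRERERERERERERERERERERERERERERERERERERERERERERERERERERERERERERERERERERERERERERERERERERERERERERERERERERERERERERERERERERERERERERERERERERERERERERERERERERERERERERERERERERERERERERERERERERERERERERERERERERERERERERERERERERERERERERERERERERERERERERERERERERERERERERERERERERERERERERERERERERERERERERERERERERERERERERERERERERERERERERERERERERERERERERERERERERERERERERERERERERERERERERERERERERERERERERERERERERERERERERERERERERERERERERERERERERERERERERERERERERERERERERERERERERERERERERERERERERERERERERERERERERERERERERERERERERERERERERERERERERERERERERERERERERERERERERERERERERERERERERERERERERERERERERERERERERERERERERERERERERERERERERERERERERERERERERERERERERERERERERERERERERERERERERERERERERERERERERERERERERERERERERERERERERERERERERERERERERERERERERERERERERERERERERERERERERERERERERERERERERERERERERERERERERERERERERERERERERERERERERERERERERERERERERERERERERERERERERERERERERERERERERERERERERERERERERERERERERERERERERERERERERERERERRBERERERERERERERERERERERERERERERERERERERERFEQREREREREREREREREREREREREREREREREREREREREUREERERERERERERERERERERERERERERERERERERERERREREERERERERERERERERERERERERERERERERERERERFERERBEREREREREREREREREREREREREREREREREREREUREREQRERERERERERERERERERERERERERERERERERERRERERDERERERERERERERERERERERERERERERERERERFEREREMzEREREREREREREREREREREREREREREREREREUREREQzMzMzMzMRERERERERERERERERERERERERERERRERERDMzMzMzMzERERERERERERERERERERERERERERFEREREMzMzMzMzMxEREREREREREREREREREREREREREUREREQzMzMzMzMzMRERERERERERERERERERERERERERREREQzMzMzMzMzMxERERERERERERERERERERERERERFERERDMzMzMzMzMzMREREREREREREREREREREREREREUREREMzMzMzMzMzMzERERERERERERERERERERERERERREREMzMzMzMzMzMzMxERERERERERERERERERERERERFEREQzMzMzMzMzMzMzMREREREREREREREREREREREREUREQzMzMzMzMzMzMzMxERERERERERERERERERERERER"/>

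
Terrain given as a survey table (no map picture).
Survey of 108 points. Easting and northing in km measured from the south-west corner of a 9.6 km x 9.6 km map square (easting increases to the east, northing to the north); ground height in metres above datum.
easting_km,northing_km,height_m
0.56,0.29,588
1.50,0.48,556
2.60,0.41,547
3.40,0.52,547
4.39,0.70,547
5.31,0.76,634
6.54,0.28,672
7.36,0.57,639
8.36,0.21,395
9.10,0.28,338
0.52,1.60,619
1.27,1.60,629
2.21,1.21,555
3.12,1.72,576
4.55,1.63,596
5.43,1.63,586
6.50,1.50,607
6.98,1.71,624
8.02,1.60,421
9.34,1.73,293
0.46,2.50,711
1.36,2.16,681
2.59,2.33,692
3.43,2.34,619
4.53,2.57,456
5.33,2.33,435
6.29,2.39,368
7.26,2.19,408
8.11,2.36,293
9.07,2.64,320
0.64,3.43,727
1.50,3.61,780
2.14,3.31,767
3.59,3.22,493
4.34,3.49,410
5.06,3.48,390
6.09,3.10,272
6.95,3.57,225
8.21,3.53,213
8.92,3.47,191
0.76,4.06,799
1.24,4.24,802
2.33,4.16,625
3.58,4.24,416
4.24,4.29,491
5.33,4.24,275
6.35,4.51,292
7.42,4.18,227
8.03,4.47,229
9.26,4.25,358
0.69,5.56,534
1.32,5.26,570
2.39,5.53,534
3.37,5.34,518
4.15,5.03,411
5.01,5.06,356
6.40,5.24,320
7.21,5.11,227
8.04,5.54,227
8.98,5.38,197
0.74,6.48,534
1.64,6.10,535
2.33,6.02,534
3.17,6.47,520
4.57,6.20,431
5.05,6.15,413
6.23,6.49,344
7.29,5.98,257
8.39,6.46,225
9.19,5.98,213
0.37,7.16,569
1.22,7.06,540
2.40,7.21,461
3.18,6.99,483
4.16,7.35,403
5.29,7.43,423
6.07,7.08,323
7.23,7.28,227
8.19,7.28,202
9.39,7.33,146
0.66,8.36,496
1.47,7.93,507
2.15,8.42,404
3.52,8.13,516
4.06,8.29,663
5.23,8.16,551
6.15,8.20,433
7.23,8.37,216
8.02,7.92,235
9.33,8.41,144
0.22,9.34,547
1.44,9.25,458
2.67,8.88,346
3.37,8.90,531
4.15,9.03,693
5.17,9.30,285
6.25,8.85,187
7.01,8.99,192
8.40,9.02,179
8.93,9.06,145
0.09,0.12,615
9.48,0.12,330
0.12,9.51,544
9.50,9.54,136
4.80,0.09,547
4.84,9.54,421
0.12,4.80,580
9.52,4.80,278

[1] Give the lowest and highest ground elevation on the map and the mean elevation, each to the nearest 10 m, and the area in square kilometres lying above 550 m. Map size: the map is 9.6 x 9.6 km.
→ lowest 140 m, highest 810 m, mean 440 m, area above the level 25.2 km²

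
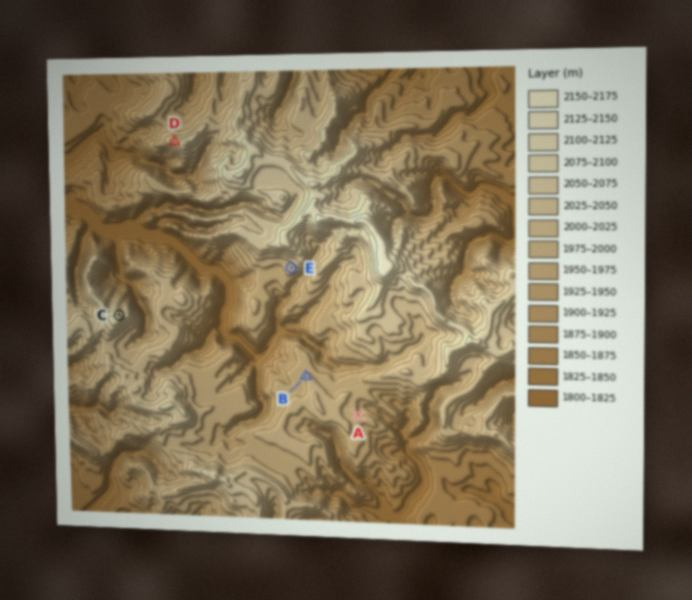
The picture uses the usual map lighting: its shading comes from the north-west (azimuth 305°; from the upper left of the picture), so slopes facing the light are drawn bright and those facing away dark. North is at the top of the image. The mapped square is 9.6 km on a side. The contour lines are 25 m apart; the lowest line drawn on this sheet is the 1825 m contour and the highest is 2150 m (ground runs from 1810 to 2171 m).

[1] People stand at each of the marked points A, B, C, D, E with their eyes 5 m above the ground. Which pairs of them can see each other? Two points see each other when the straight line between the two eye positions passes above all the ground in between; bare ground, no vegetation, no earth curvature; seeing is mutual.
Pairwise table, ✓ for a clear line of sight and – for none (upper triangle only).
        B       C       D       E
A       –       –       –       –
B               ✓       –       ✓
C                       ✓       ✓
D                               –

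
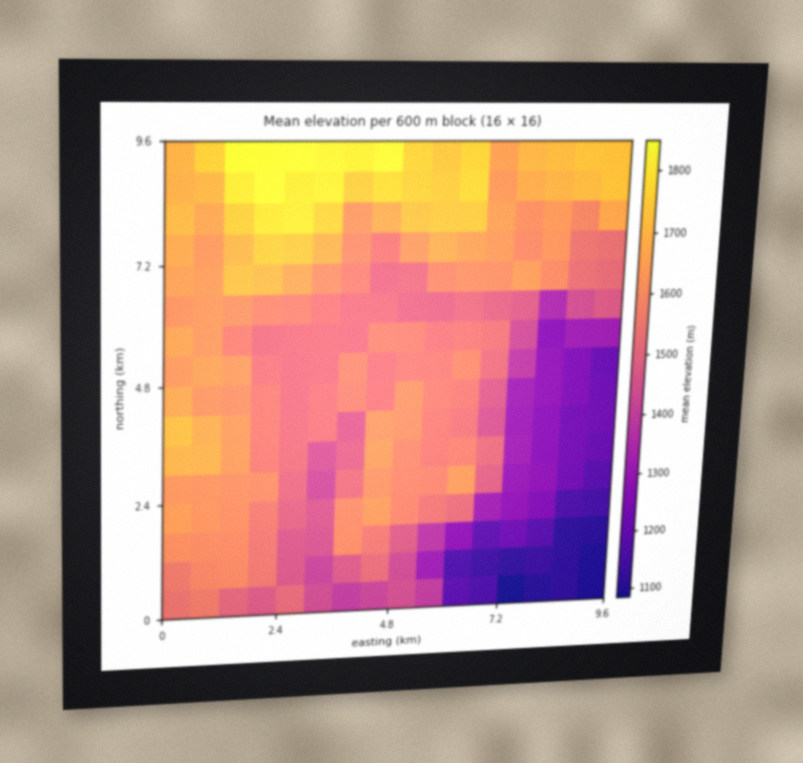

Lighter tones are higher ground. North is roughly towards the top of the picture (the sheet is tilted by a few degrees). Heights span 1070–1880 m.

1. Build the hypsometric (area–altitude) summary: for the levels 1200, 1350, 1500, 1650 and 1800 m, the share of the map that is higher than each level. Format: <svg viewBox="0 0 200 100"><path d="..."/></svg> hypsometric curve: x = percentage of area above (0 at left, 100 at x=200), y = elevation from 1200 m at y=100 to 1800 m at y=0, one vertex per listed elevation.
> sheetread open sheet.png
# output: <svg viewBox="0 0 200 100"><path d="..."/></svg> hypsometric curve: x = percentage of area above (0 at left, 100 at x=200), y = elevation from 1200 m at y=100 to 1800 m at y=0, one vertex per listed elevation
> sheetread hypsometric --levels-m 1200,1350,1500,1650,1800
<svg viewBox="0 0 200 100"><path d="M185 100l-21-25-25-25-93-25-39-25"/></svg>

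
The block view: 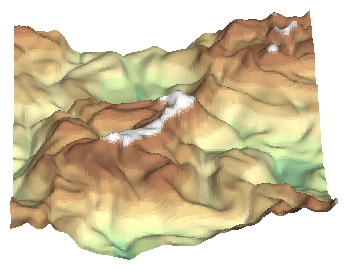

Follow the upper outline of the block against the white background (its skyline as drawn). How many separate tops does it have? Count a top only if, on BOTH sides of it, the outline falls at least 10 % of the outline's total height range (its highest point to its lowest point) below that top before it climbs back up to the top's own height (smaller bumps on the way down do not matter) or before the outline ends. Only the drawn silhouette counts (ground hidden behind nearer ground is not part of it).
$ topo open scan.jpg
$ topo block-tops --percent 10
2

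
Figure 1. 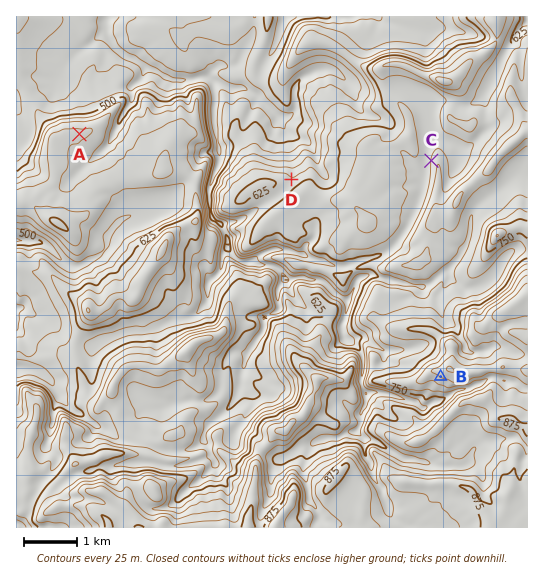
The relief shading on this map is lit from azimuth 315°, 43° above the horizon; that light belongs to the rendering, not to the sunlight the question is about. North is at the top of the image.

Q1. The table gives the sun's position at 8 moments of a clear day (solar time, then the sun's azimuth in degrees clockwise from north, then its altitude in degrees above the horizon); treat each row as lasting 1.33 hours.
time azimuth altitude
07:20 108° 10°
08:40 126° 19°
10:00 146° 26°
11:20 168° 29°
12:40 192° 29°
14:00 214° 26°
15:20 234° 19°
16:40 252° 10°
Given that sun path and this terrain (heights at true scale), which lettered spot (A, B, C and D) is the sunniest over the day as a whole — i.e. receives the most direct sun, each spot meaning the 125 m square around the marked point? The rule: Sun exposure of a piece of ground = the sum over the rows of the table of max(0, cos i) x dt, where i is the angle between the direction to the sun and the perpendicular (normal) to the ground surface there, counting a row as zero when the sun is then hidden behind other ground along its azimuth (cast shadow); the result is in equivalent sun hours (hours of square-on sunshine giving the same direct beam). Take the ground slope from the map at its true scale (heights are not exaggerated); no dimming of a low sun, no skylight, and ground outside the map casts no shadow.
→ B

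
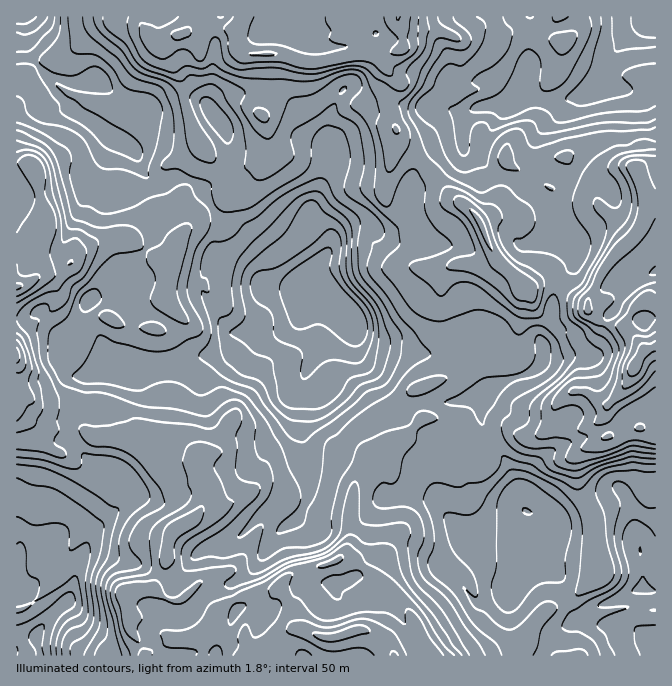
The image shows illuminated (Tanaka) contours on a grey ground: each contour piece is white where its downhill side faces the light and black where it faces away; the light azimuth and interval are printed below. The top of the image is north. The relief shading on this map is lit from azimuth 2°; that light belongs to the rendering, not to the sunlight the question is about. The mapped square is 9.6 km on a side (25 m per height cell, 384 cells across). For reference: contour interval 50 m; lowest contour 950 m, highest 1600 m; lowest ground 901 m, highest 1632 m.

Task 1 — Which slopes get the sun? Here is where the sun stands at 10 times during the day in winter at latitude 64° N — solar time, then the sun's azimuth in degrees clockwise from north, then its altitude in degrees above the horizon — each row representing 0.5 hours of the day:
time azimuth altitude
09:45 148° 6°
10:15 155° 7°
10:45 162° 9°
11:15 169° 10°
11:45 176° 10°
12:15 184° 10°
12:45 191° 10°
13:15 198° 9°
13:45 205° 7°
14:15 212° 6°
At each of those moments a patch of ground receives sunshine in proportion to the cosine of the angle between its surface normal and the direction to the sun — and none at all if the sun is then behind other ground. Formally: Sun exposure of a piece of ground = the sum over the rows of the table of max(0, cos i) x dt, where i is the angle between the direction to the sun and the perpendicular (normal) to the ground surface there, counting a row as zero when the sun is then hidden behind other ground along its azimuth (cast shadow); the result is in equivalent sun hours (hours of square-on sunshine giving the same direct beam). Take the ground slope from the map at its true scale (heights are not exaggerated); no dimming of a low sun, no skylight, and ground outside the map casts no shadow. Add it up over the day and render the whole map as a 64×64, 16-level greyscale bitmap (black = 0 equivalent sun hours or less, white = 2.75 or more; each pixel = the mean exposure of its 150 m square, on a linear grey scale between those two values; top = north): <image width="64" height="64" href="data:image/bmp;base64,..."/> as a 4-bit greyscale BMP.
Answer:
<image width="64" height="64" href="data:image/bmp;base64,Qk12CAAAAAAAAHYAAAAoAAAAQAAAAEAAAAABAAQAAAAAAAAIAAATCwAAEwsAABAAAAAAAAAAAAAAABEREQAiIiIAMzMzAERERABVVVUAZmZmAHd3dwCIiIgAmZmZAKqqqgC7u7sAzMzMAN3d3QDu7u4A////AENFVCIRZyKKqFZTElRVebuoiGISQwACIiRmQiESIiMzUzMhAROJMUVWd2NDNXm8ubuoQRJBABEAE0RCAAATNDKIUhABJYdEIAA3YSISNmMAFGMQEzEBEAABJFUQARI0WLuDAAJGZWIAAAJRAjEQAAAAAAATEREQAQATV3MjVmiraZUQBGhSI1diETQSRCAAAAAAACEAERERAAE1eoMkZ2UDZ0E1d3V6pmgwA3ZFQgAAAAACEAAAEjIREQAmvJQAADNHdVVUNWcxFHIAAjRTEAAAACIAAAATMzIRABJ87pIBZkV2UyAAACMQNTEAADQyEAACIQEAASM0QyEREjaKl1ZVRFVCEAAAVzAAIgAAATaYZDEBERASIjRDIiI0NFRERURDNUIQAAFXMAAAAAAAAAN2MSIyMzIRM0MzM0REMiJEVEQ1UyIhEzNSAAAAAAAAAAABEiNEMhIzRDMzM0QyI0VmZURUMiNENZpzEAAAAAAAAAAAJVMiMzREMzMjRDNEVnd3ZEQyETIknNt0EAAAAAAAAAEzMzM0REMzMzRENFZ3h3dlVVMQAAAUeKhSEAAAAAEQAAEiM0REMzM0VVQ0Z4h3ZmZmVCAAAAA1WHYxEAAAAyAAABJFVlUzNEV4cyNXh2ZVZnZlQQEhACMzd2IQAAACQhEBJFZmZlRFeJpjIjVlVVZnd2VDRUIiMzEDVBAAABJERVRFZlVodmeJuXUzRlV3Z4mGUzR3UzUzIhATIQABETRERFVURomYis7cuYeId6qry3QiR5YzVkMjMRIhERIRNERERERmeIrMzv/v/+u87u7IRomqdEVEZmVDEiESMhI0RERUNWVUWtyWet////+6ljN83LdVVDEiNEMhIRMzMxNVVVRGVDJr3scibO///4dkNYdmVFRDIAATRDEQEiIzITRVRFVDE3mIvJYyab/+uXVFQREiIiEQACZUQgAAACIyESNndTIlUxFFRXhCJHKFVEMRIiIQAAAAFVMQAAAAABNBAmdTIiQhEjZTIogxA1llQyIzIAAAAAAAEQAAAAAAACZSAAABISM0R6hmerczVkNFMiEAAAAAAAAAEAAAAAAAAVdUMzNCIhESfKclzZZSMxAAAAAAAAAAAAAREAAAAAAAJWiZhlQQAAATQQF9yWQxAAAAAAERERAAAAEiERAAAAAQEkZ3ZlIAAAAAAUvKpiEjEAABIiIhEAAAEjMhEQAAARAAEkV3dkEAAAACN5liIjVjESNERDIQAAESIyIQAAACIRARE1ZlUxAAAAERWyIzM1ZXd3iIZUIAERABEhAAASI0RWUiNERCEiIQJDE3AjQzRWeZmZmZlRAREQABEQABNEVmVERDNEM1U0Z3YwABRVM1modlRXlkMiIzIBEREAJWh3ZWdlRFZ4dFeqhhACFIdSWFMzM2cyN3UyMhIiERJWiZiIiHZnirlGv9UQAAdTWWEBE0RGcxFIdCEiEiIRJZiIdnh3Z4rN2DRWVSA0Xsl4hRAkM0ZCIkRDIRISIRNruodmdmZnm7y4dTIiMQNN7aZ7hVVDM0QzNEMyIyISNrzKhmZmZnq5d1ZjAAEAAAFJmbymM0REVVM0VVVVQyNYq6l2dnibvKiDAkMAFSEQAAE1qphDNVVWZDRXh3iGQ1ZnZmZVRXq5ejABQxADhDERAiE2iHZURDZlI0eYd5l0I1QiIiEREiKEAAAREQBpVENUQRJWiYUiNWdVZ4h2aJdDRDEBERAAFmAAAAEiEQaVQ1VzABNWZBEjaZmHiIdleGVDMjRERDNoMAEhEzMhAFhSNVMAAAARIhFHd2d4h2VXiFMTVEVVVociNEIzMzMQFnIkQwAAAAEjISNFeIiHdUaqdViWRWeKoyREMzI0VCAUciISAAAAAjMyETiJqYiHV6upvIVEaLxQEiETM0RTESRjMhIQAAASIiMgRneKqZu5qqu6dUNEQgABESNEMzISRURVMhEREiEAESNFZmisvNp2ZlVmVEIAAAESNVMzIjRlJnYyIiEiEBMhSHVVVom7mFMzNGdmUQAAACRTEjMjV5UnYyIzIhEASIiIhDRWd4mFQyM0eIYgAAAUZCE1QyNYcyIQEjMhAAASRndkI1VmZVRDNEVnhBAAABMyI1ZDEREAIAABIiEAAiElZUIjVmVDRERVVWdjEAAAATIRESMxAAAAAAEREBNUMzRUISRnZERWVlVmZ1IhAAEAIxAAABEAAAAAAAADVlVDREIBNXmGZ4iYZnVUIRIQAQAAEAAAAAAAAAAAADZnZDNFQRNomHZ4mZqpYyEQASEAAAAAAAAAAAAAAAAEZlQhFGUxN6hCJWd4dphEIjERRAAAAAAAAAAAAAESEkQiEkZ4dTV4YxAkZndjI1Q3hmV4dBAAAQAAAAAAAREjEAAWm7mIiphmVmeJmHQSd626hkRWYwAUQwAAAAARESJDEVec7+qLu8yombzdynecpFhlRVM1QiNWQQAAARESNWd4d77/287d7tzN7////7pmV4eId4ZUM0VUEAABEAM0V4mZrLl3q4is//+mRYzslpzJmZiHZ3VUVmUxAAAAABJGeJuYZHqXdXUiIQAAAANDR5l4q5dVd3dmZTIQAAAAAkaKy4ZFm3N2MQAAAAI0VSEzNHvHVlRVRENFUxAAAAADVoqnVDISQ1ZVIAASNERFVphUVBAUUzRDMRNEIQAAABREZjMyAAAWUANVVnVVREVnZlQhARIzESNWUjMyER"/>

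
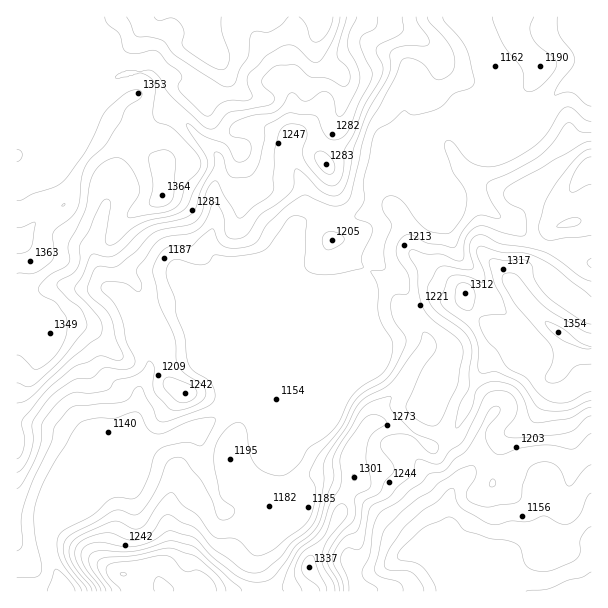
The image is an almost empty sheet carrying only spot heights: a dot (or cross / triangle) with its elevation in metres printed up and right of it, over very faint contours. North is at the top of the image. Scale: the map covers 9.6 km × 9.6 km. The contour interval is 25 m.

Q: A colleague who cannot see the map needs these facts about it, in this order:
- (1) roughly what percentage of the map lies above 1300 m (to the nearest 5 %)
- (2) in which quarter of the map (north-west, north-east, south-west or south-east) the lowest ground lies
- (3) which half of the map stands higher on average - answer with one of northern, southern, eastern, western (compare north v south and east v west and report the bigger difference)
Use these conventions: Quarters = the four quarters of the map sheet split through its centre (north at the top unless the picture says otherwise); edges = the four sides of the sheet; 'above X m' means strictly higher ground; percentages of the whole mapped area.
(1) Roughly 25 % of the ground is higher than 1300 m.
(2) Look to the south-east quarter for the lowest ground.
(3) Taken as a whole, the northern half is higher than the southern.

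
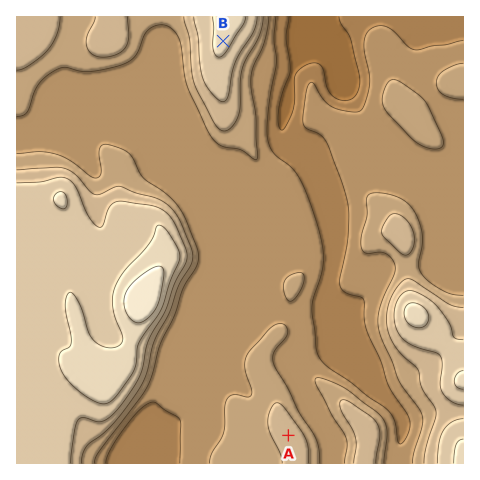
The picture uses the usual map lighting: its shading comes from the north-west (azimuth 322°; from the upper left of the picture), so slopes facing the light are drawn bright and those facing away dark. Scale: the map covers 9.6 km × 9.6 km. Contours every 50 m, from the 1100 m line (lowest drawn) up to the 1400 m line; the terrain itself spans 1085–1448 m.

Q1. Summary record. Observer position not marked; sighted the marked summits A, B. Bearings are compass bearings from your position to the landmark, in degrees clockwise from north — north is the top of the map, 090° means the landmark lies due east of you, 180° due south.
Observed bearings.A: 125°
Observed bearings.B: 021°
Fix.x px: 118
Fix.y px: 316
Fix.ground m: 1360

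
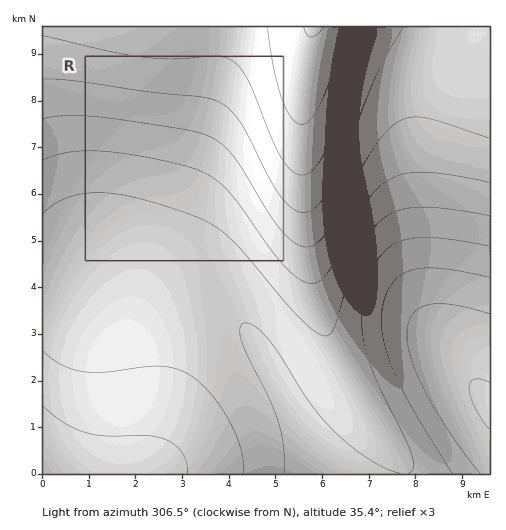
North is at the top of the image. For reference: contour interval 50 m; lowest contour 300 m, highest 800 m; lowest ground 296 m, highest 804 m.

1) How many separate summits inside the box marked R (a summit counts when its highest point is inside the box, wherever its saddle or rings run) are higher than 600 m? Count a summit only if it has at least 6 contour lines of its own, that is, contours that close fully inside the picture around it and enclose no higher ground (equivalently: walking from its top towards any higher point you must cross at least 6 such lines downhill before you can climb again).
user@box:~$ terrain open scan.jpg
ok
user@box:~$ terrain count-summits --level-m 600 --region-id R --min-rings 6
0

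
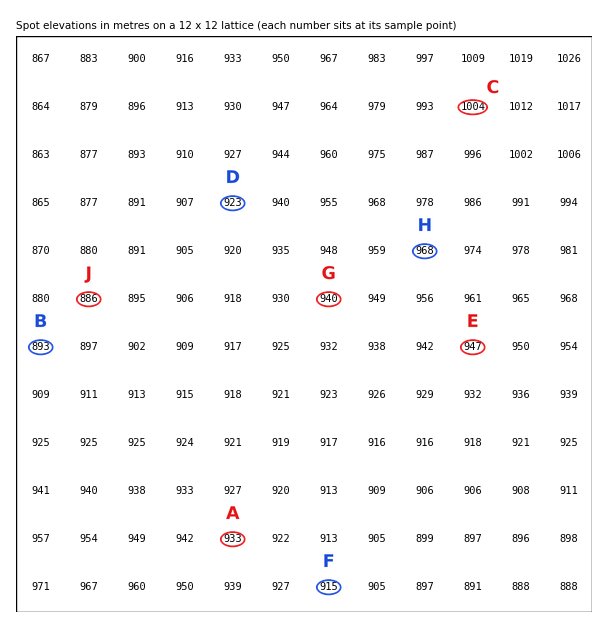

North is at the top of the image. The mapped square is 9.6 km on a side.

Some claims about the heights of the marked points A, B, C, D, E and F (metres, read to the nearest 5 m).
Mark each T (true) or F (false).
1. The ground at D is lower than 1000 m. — T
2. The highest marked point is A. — F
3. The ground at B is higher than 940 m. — F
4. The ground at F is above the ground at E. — F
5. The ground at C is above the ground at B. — T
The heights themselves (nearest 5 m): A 935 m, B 895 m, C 1005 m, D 925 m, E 945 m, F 915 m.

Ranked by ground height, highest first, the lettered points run H G J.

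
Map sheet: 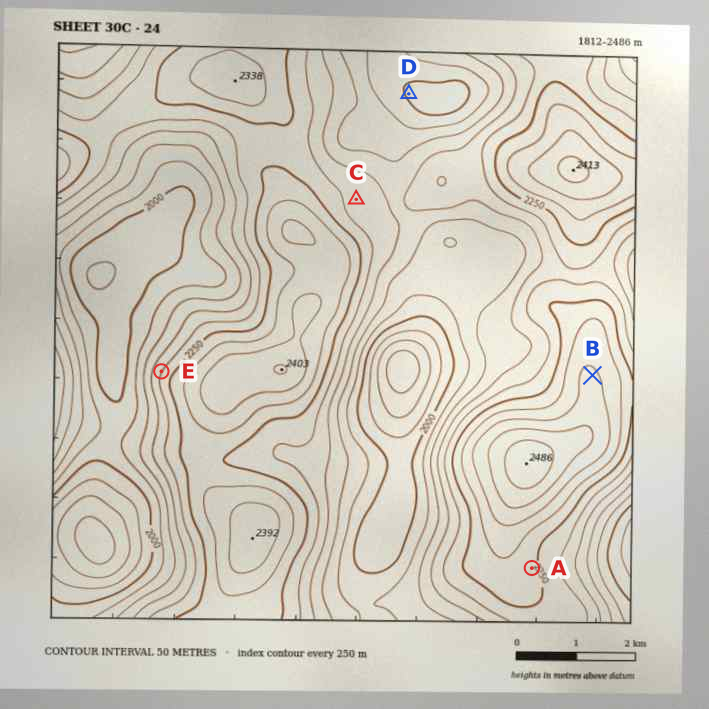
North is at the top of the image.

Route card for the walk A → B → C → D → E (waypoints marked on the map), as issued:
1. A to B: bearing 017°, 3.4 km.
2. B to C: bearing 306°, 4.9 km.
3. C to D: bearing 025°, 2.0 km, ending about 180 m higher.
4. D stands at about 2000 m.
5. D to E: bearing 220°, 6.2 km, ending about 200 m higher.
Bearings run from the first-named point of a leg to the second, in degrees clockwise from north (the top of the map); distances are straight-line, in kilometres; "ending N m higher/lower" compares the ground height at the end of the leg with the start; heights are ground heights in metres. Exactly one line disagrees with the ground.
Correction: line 3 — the sense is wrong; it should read lower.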